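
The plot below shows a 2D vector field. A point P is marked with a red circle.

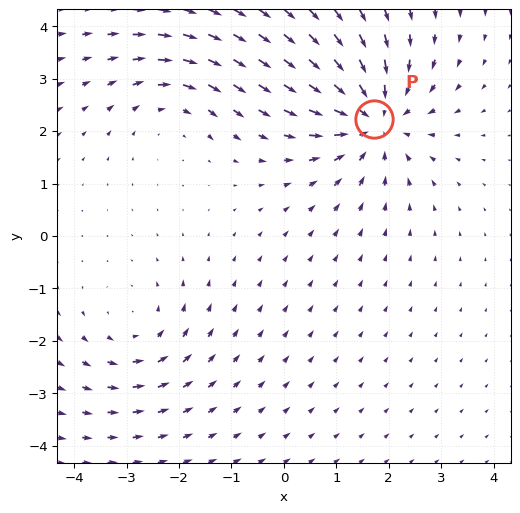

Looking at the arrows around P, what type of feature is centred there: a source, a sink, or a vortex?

At P (1.7, 2.2) the arrows converge inward. Divergence about -5, curl ≈0 — negative divergence with near-zero curl is a sink.

sink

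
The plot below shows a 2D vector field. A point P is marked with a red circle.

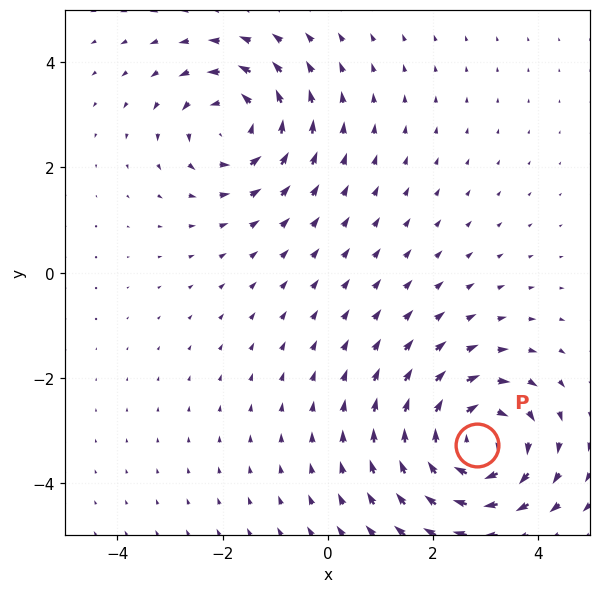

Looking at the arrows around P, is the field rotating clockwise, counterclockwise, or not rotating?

Near P at (2.8, -3.3) the arrows circulate clockwise. The curl (z-component) there is about -4; negative curl means clockwise rotation.

clockwise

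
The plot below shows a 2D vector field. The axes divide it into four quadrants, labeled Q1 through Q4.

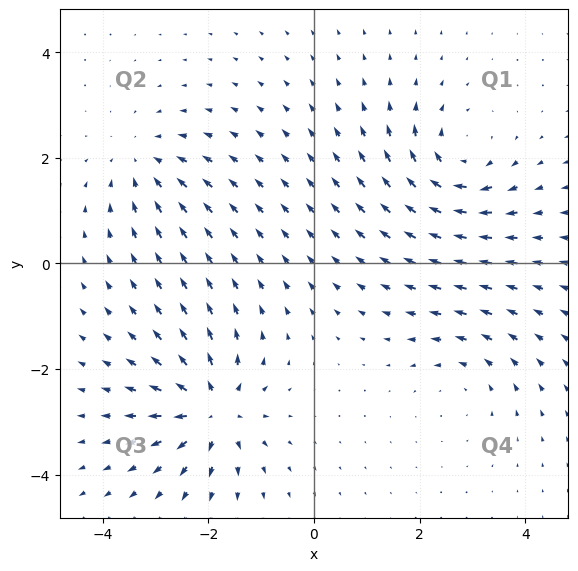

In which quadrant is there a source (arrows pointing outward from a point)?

The source sits at approximately (-1.9, -2.8), which lies in quadrant Q3. The divergence there is about +6, positive as expected for a source.

Q3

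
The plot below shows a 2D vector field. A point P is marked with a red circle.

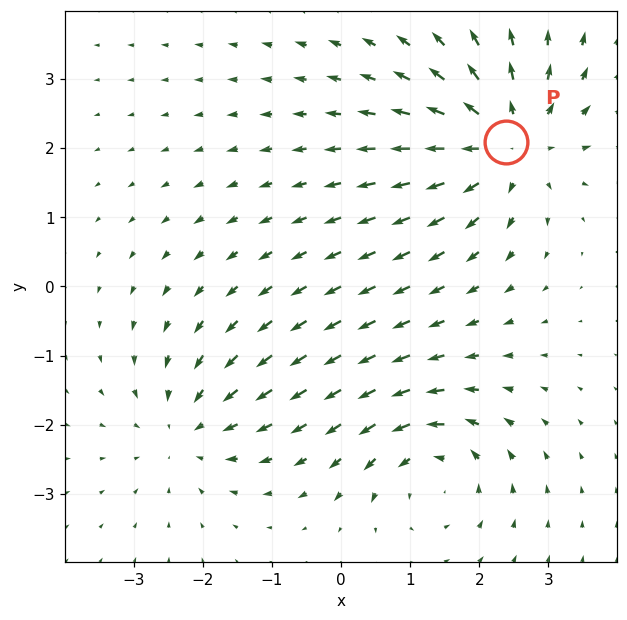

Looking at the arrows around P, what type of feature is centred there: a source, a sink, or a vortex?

At P (2.4, 2.1) the arrows spread outward. Divergence about +4, curl ≈0 — positive divergence with near-zero curl is a source.

source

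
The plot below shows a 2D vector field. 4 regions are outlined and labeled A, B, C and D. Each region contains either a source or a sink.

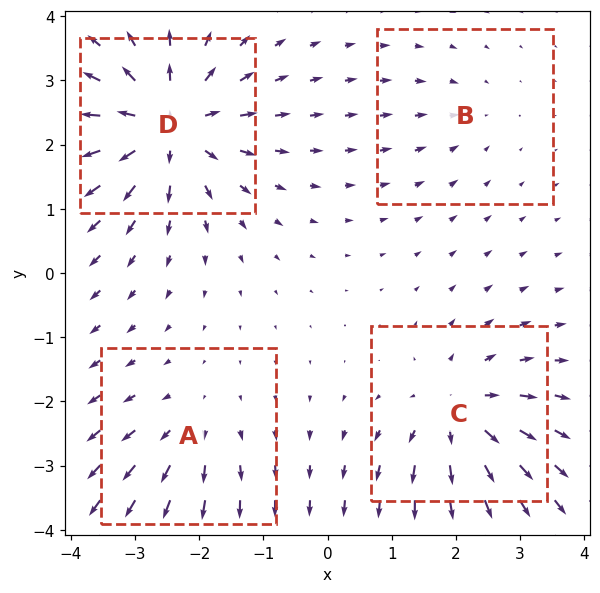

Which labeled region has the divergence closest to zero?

B

Divergence at each region's feature centre — A: about +4, B: about -2, C: about +6, D: about +8. Region B is closest to zero.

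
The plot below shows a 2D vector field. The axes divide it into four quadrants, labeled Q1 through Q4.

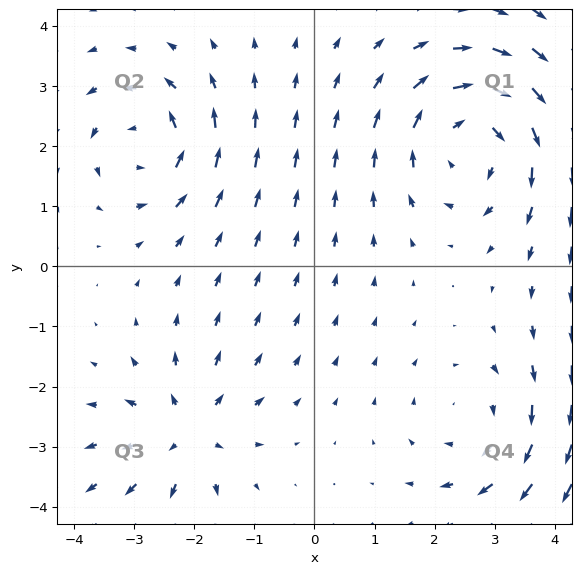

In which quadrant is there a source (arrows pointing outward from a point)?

The source sits at approximately (-2.1, -2.8), which lies in quadrant Q3. The divergence there is about +4, positive as expected for a source.

Q3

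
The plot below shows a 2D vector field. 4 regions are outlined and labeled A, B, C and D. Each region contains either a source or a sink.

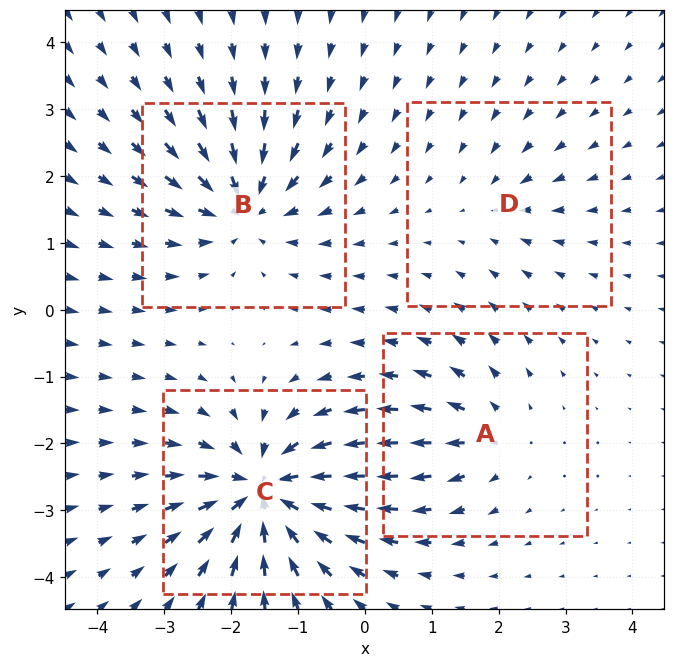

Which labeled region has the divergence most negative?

C

Divergence at each region's feature centre — A: about +4, B: about -7, C: about -9, D: about -3. Region C is most negative.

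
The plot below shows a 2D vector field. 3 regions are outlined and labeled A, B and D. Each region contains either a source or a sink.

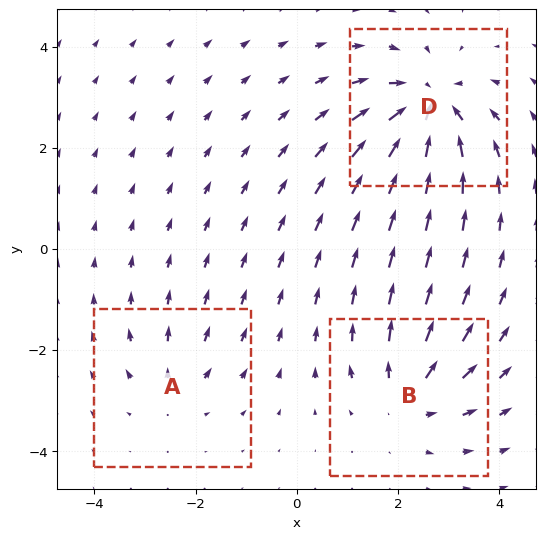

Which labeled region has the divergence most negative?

Divergence at each region's feature centre — A: about +2, B: about +4, D: about -5. Region D is most negative.

D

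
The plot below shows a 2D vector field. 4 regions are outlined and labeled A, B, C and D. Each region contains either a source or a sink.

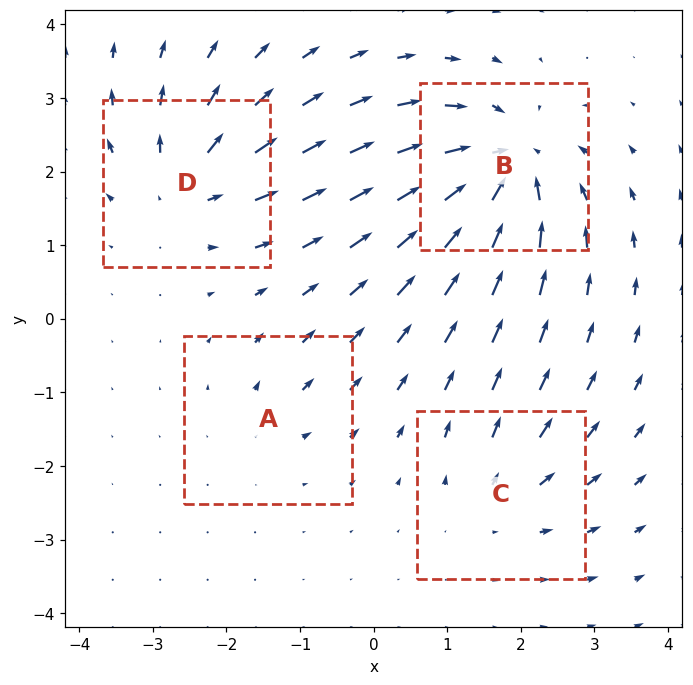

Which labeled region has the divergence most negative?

B

Divergence at each region's feature centre — A: about +3, B: about -8, C: about +4, D: about +6. Region B is most negative.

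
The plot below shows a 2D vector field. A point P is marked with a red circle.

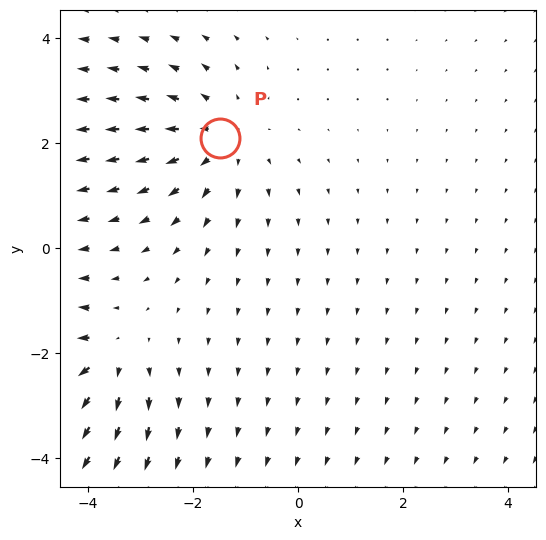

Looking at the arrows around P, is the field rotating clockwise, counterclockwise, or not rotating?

not rotating

Near P at (-1.5, 2.1) the arrows show no circulation. The curl there is ≈0.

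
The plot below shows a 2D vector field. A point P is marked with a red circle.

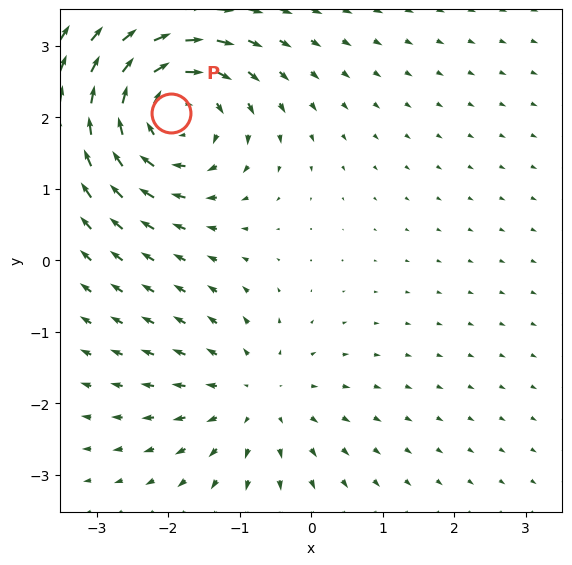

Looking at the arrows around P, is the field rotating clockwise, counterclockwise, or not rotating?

clockwise

Near P at (-2.0, 2.1) the arrows circulate clockwise. The curl (z-component) there is about -5; negative curl means clockwise rotation.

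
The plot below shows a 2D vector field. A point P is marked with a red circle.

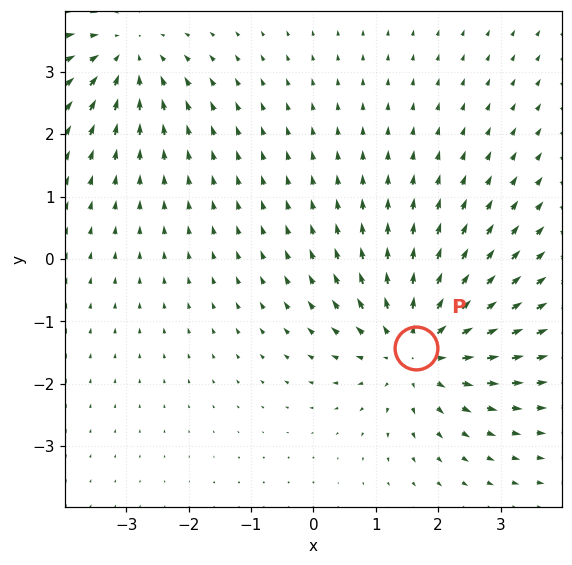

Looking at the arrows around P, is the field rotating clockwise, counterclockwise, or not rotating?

Near P at (1.7, -1.4) the arrows show no circulation. The curl there is ≈0.

not rotating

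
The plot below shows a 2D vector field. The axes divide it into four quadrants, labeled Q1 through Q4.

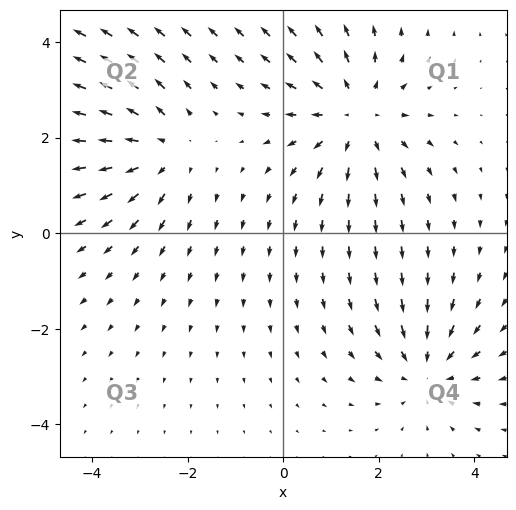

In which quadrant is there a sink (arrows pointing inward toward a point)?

Q4

The sink sits at approximately (3.0, -2.9), which lies in quadrant Q4. The divergence there is about -3, negative as expected for a sink.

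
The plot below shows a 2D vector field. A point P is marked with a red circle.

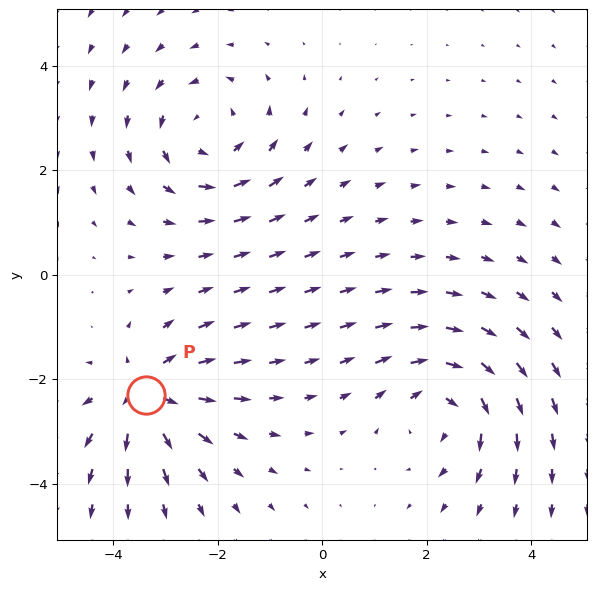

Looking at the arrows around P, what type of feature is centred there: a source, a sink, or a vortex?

source

At P (-3.4, -2.3) the arrows spread outward. Divergence about +4, curl ≈0 — positive divergence with near-zero curl is a source.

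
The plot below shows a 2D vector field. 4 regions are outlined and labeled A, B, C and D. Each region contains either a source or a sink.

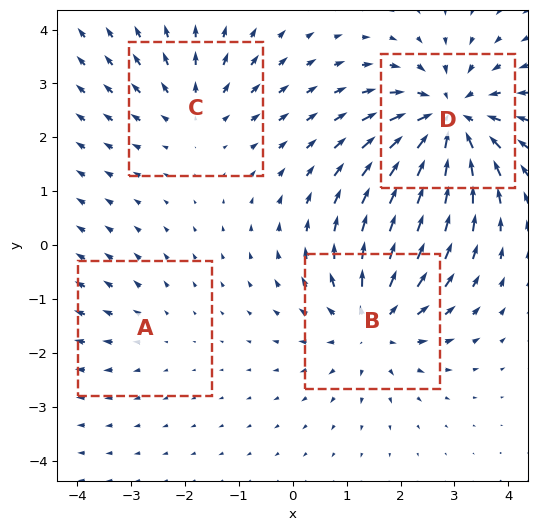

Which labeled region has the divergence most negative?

Divergence at each region's feature centre — A: about +2, B: about +5, C: about +3, D: about -7. Region D is most negative.

D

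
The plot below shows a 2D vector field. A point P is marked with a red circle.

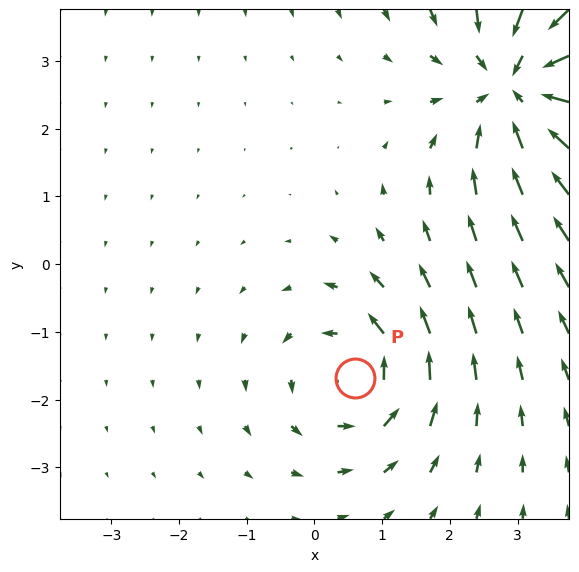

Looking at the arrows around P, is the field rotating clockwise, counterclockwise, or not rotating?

counterclockwise

Near P at (0.6, -1.7) the arrows circulate counterclockwise. The curl (z-component) there is about +3; positive curl means counterclockwise rotation.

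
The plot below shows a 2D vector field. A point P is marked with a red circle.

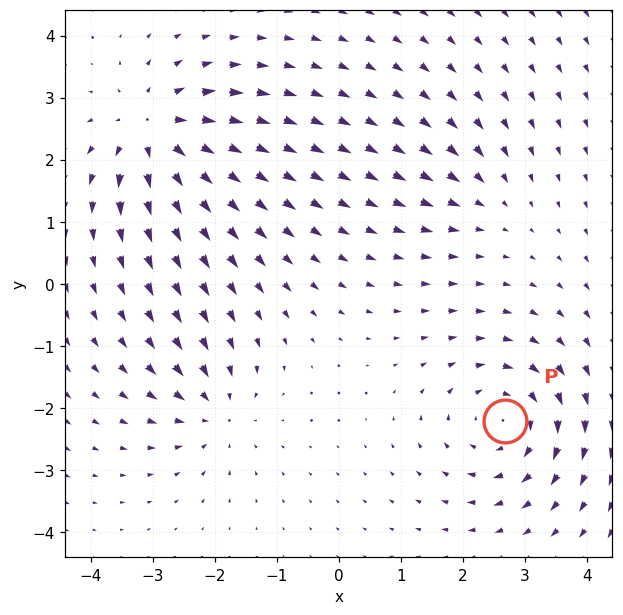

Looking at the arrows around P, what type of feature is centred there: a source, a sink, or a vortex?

At P (2.7, -2.2) the arrows circulate clockwise. Divergence ≈0, curl about -5 — near-zero divergence with nonzero curl is a vortex.

vortex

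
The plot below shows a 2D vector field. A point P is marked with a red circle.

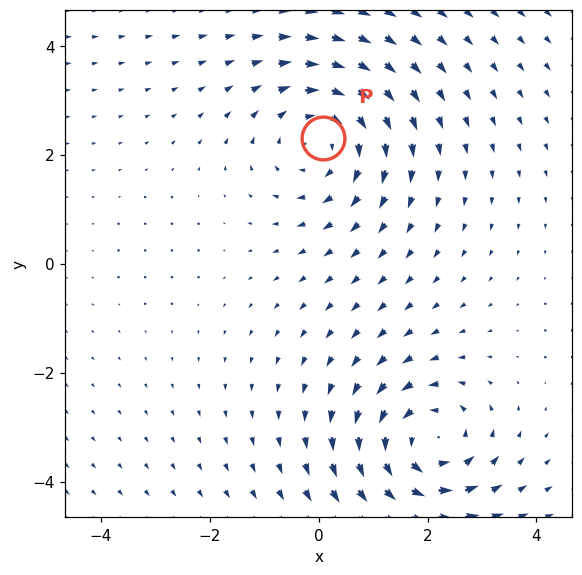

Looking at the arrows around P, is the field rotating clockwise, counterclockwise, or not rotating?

Near P at (0.1, 2.3) the arrows circulate clockwise. The curl (z-component) there is about -3; negative curl means clockwise rotation.

clockwise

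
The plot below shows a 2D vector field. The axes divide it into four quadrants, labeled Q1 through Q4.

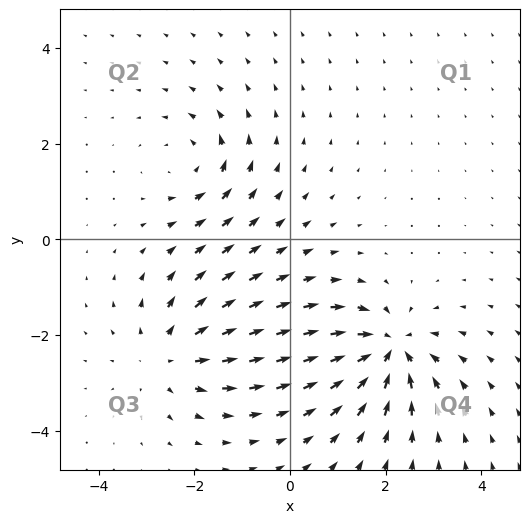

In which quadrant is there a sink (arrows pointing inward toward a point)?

Q4

The sink sits at approximately (2.1, -2.3), which lies in quadrant Q4. The divergence there is about -6, negative as expected for a sink.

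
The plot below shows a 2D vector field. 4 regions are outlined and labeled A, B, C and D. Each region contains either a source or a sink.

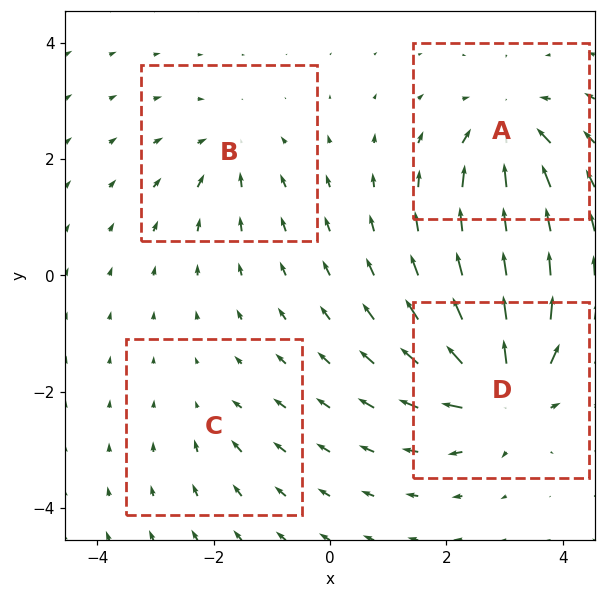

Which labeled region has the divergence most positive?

Divergence at each region's feature centre — A: about -6, B: about -4, C: about -2, D: about +8. Region D is most positive.

D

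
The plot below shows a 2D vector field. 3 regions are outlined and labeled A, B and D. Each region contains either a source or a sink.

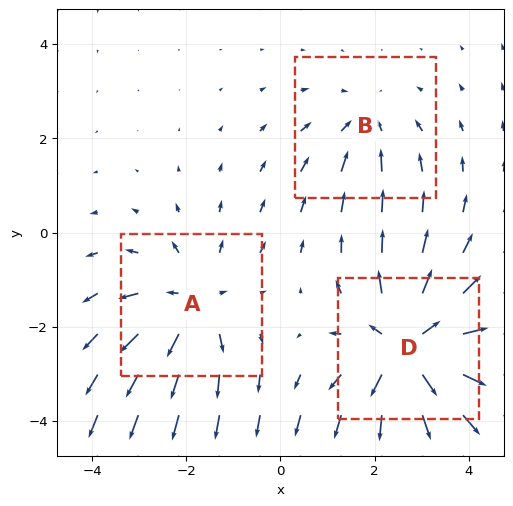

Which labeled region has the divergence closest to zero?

Divergence at each region's feature centre — A: about +3, B: about -2, D: about +4. Region B is closest to zero.

B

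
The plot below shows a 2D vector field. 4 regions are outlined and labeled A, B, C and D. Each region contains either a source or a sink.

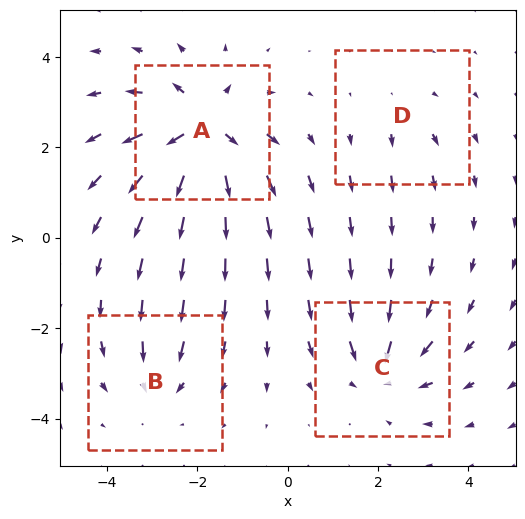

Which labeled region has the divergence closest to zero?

Divergence at each region's feature centre — A: about +8, B: about -4, C: about -5, D: about +2. Region D is closest to zero.

D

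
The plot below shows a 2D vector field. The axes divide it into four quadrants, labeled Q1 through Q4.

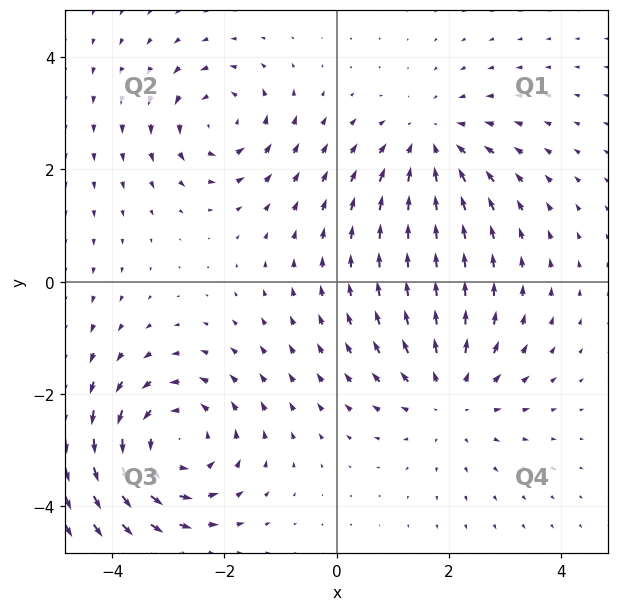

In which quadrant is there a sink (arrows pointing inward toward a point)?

Q1

The sink sits at approximately (1.7, 2.5), which lies in quadrant Q1. The divergence there is about -3, negative as expected for a sink.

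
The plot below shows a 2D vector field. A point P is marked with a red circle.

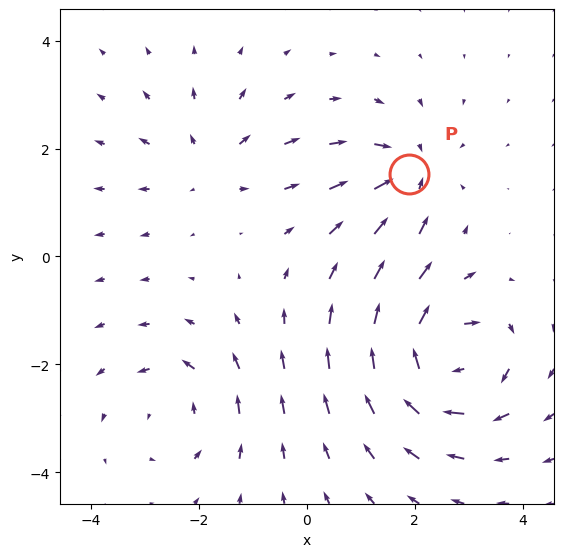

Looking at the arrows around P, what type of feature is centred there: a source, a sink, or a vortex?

sink

At P (1.9, 1.5) the arrows converge inward. Divergence about -4, curl ≈0 — negative divergence with near-zero curl is a sink.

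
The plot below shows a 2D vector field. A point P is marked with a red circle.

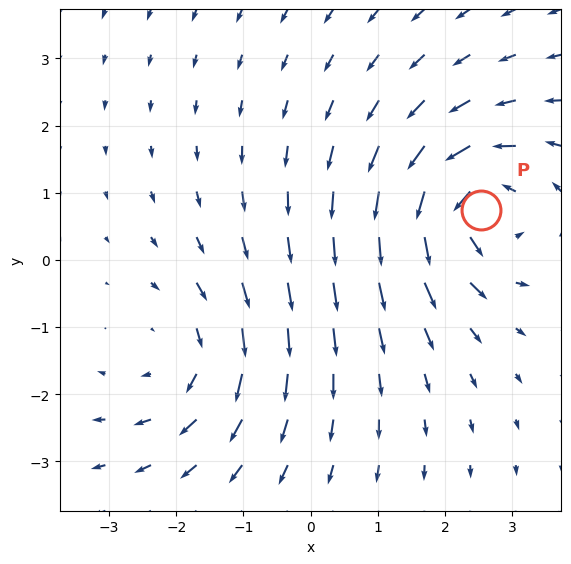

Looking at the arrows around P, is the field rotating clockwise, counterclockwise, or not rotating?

Near P at (2.5, 0.7) the arrows circulate counterclockwise. The curl (z-component) there is about +5; positive curl means counterclockwise rotation.

counterclockwise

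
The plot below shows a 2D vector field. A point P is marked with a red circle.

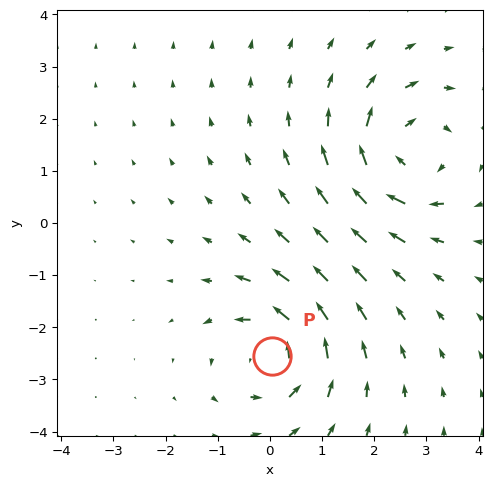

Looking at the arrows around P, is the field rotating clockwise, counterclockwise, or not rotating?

counterclockwise

Near P at (0.0, -2.5) the arrows circulate counterclockwise. The curl (z-component) there is about +4; positive curl means counterclockwise rotation.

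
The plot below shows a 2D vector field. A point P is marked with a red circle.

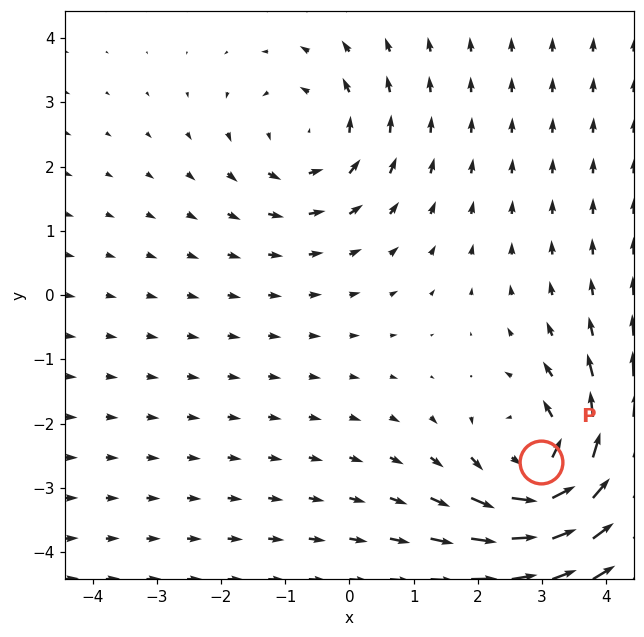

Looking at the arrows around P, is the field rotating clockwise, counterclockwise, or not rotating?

Near P at (3.0, -2.6) the arrows circulate counterclockwise. The curl (z-component) there is about +4; positive curl means counterclockwise rotation.

counterclockwise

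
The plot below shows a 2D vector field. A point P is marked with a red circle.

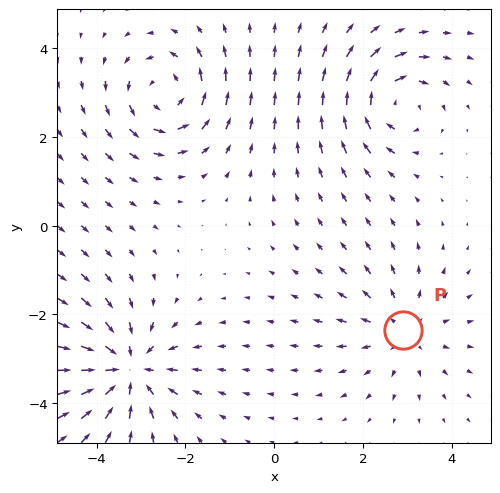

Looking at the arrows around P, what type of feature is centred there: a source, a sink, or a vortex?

At P (2.9, -2.4) the arrows spread outward. Divergence about +3, curl ≈0 — positive divergence with near-zero curl is a source.

source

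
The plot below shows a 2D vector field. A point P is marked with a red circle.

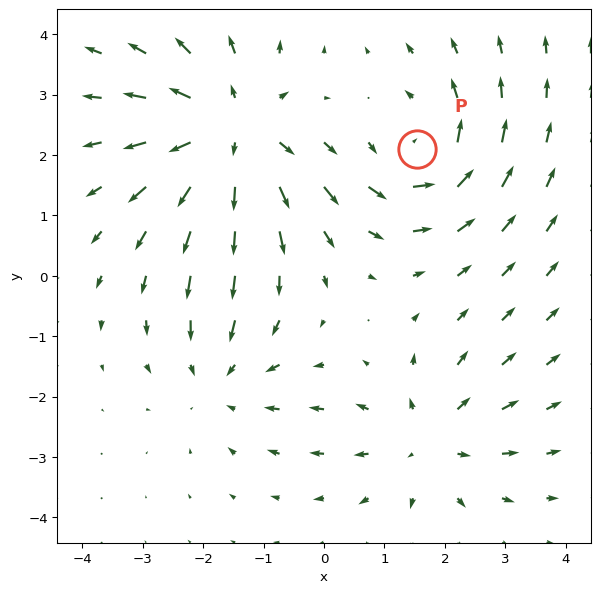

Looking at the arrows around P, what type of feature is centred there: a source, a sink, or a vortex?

At P (1.5, 2.1) the arrows circulate counterclockwise. Divergence ≈0, curl about +3 — near-zero divergence with nonzero curl is a vortex.

vortex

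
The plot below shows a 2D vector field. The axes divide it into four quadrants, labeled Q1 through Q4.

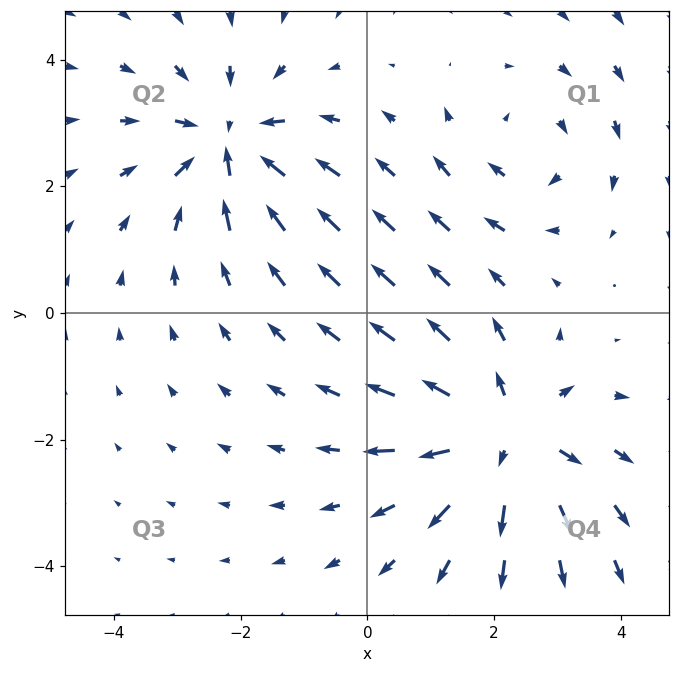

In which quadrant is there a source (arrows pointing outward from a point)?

Q4

The source sits at approximately (2.1, -2.0), which lies in quadrant Q4. The divergence there is about +5, positive as expected for a source.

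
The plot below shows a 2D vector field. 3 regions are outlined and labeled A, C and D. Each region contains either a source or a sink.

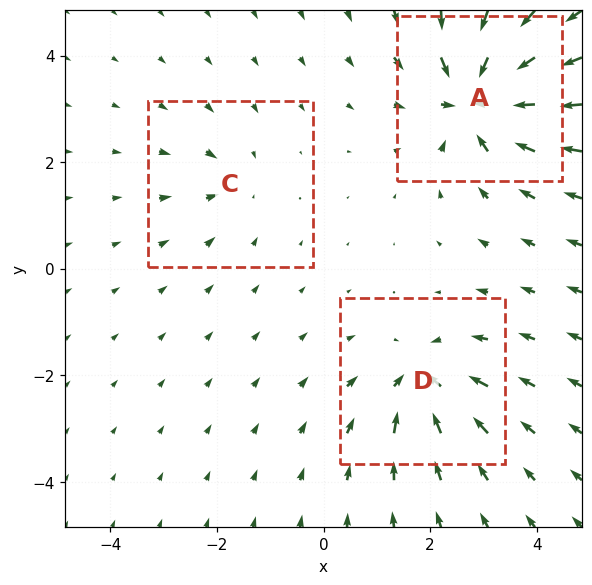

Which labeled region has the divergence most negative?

A

Divergence at each region's feature centre — A: about -6, C: about -2, D: about -4. Region A is most negative.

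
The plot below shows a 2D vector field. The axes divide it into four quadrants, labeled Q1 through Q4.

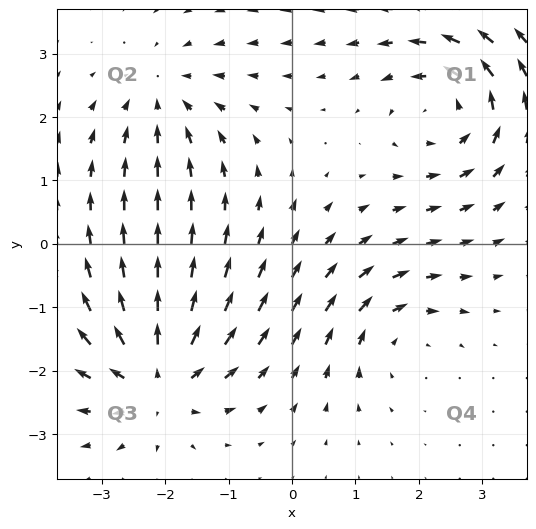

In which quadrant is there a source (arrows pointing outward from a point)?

Q3

The source sits at approximately (-2.1, -2.1), which lies in quadrant Q3. The divergence there is about +6, positive as expected for a source.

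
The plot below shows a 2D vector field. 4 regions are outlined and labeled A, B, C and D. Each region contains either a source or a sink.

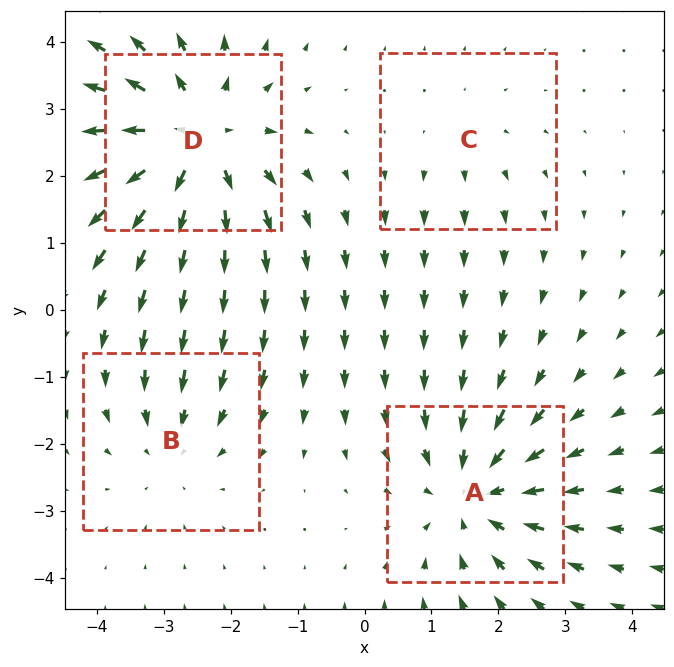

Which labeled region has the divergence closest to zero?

C

Divergence at each region's feature centre — A: about -5, B: about -3, C: about +2, D: about +6. Region C is closest to zero.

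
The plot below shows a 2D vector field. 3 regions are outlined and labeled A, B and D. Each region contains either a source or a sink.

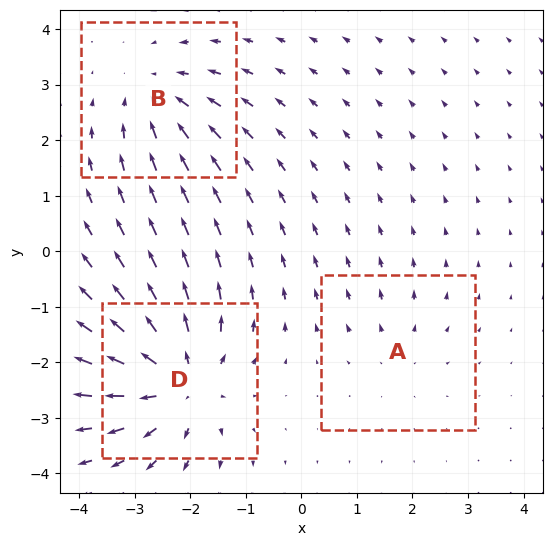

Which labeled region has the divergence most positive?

Divergence at each region's feature centre — A: about +2, B: about -3, D: about +5. Region D is most positive.

D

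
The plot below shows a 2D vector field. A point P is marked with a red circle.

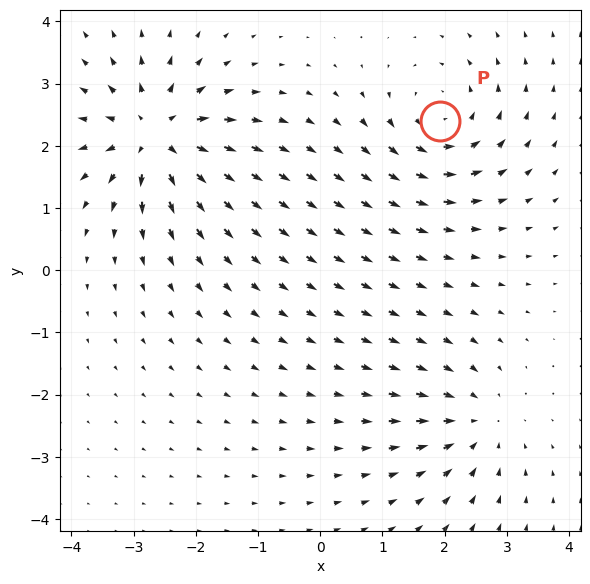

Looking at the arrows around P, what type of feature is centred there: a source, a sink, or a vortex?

At P (1.9, 2.4) the arrows circulate counterclockwise. Divergence ≈0, curl about +4 — near-zero divergence with nonzero curl is a vortex.

vortex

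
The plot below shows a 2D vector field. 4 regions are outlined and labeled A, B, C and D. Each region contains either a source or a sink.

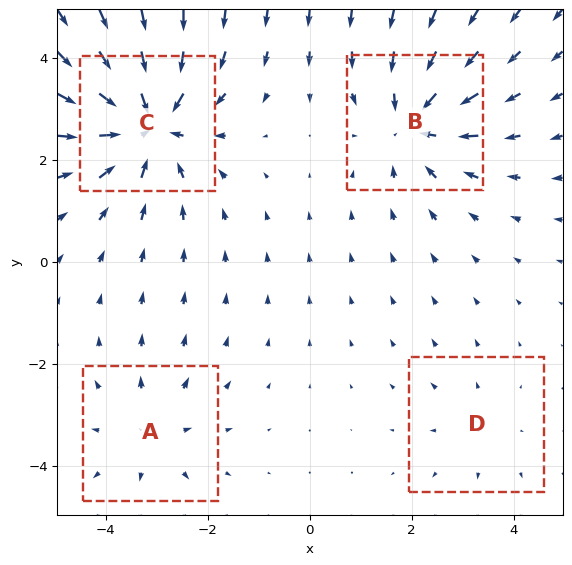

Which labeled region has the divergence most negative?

C

Divergence at each region's feature centre — A: about +3, B: about -5, C: about -7, D: about +2. Region C is most negative.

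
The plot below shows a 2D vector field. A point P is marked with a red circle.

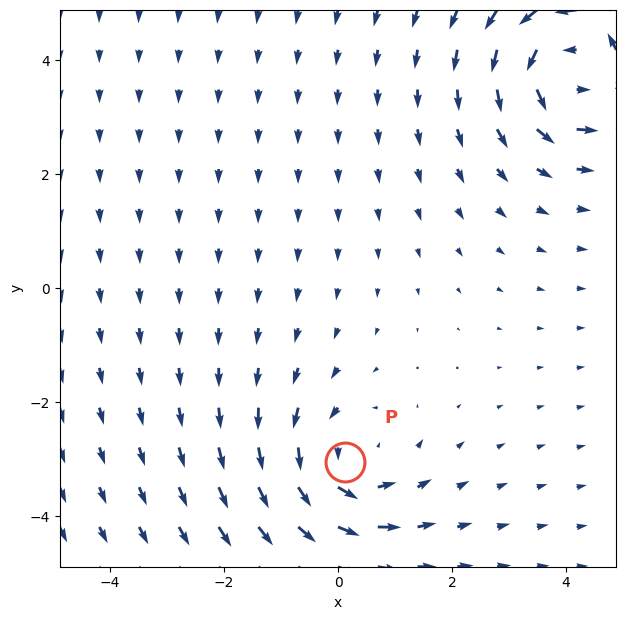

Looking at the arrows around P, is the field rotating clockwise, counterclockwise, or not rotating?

counterclockwise

Near P at (0.1, -3.0) the arrows circulate counterclockwise. The curl (z-component) there is about +3; positive curl means counterclockwise rotation.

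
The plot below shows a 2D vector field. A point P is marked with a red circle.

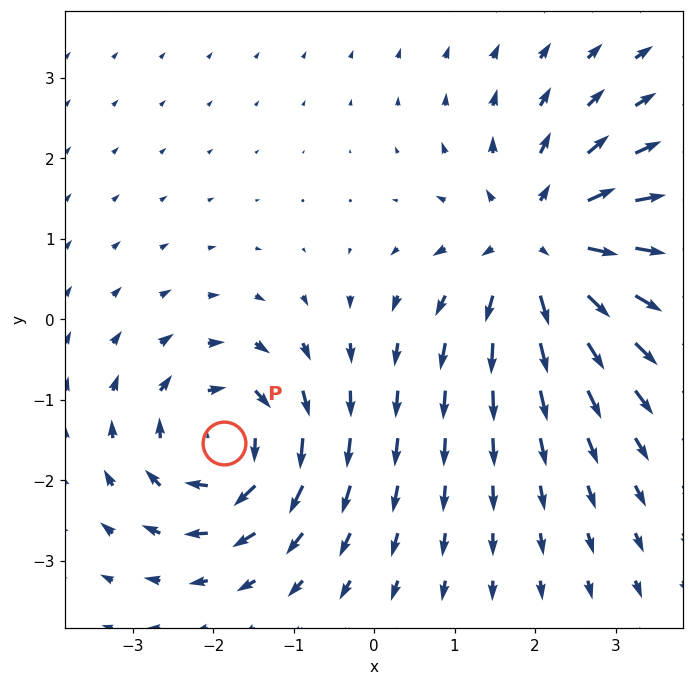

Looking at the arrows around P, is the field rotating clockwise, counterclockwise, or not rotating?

clockwise

Near P at (-1.9, -1.5) the arrows circulate clockwise. The curl (z-component) there is about -5; negative curl means clockwise rotation.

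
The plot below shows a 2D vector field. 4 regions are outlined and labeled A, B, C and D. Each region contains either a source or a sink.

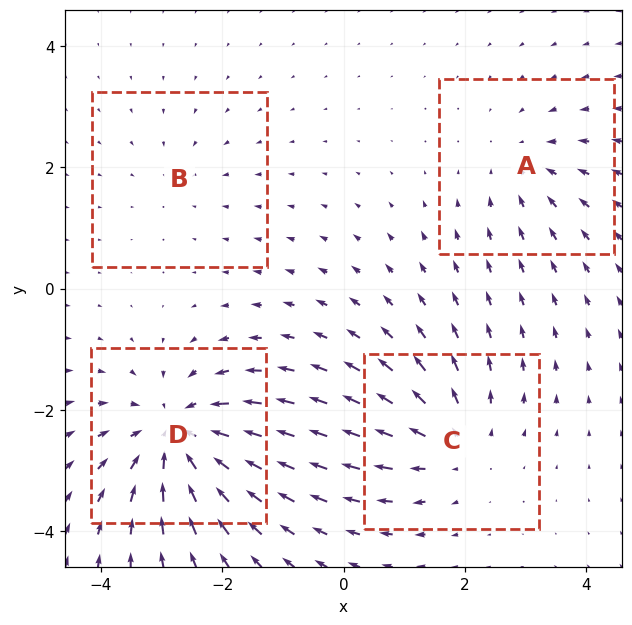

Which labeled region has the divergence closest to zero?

B

Divergence at each region's feature centre — A: about -3, B: about -2, C: about +4, D: about -6. Region B is closest to zero.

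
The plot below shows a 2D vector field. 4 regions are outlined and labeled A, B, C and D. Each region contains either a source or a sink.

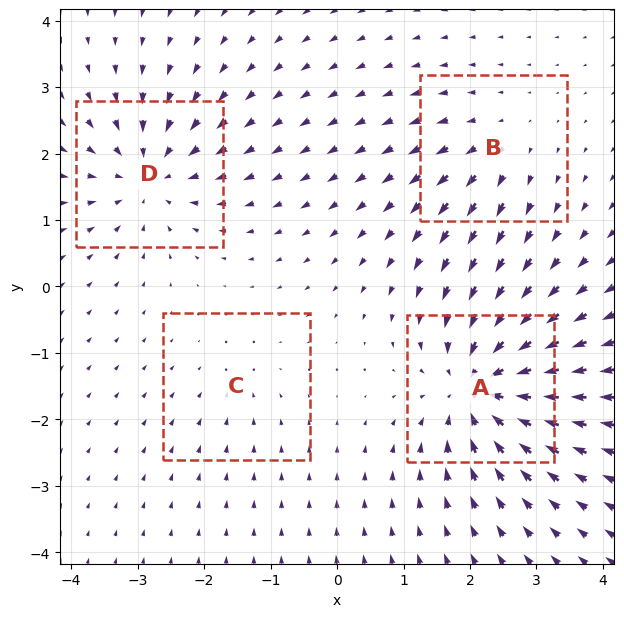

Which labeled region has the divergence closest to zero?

Divergence at each region's feature centre — A: about -8, B: about +3, C: about -2, D: about -6. Region C is closest to zero.

C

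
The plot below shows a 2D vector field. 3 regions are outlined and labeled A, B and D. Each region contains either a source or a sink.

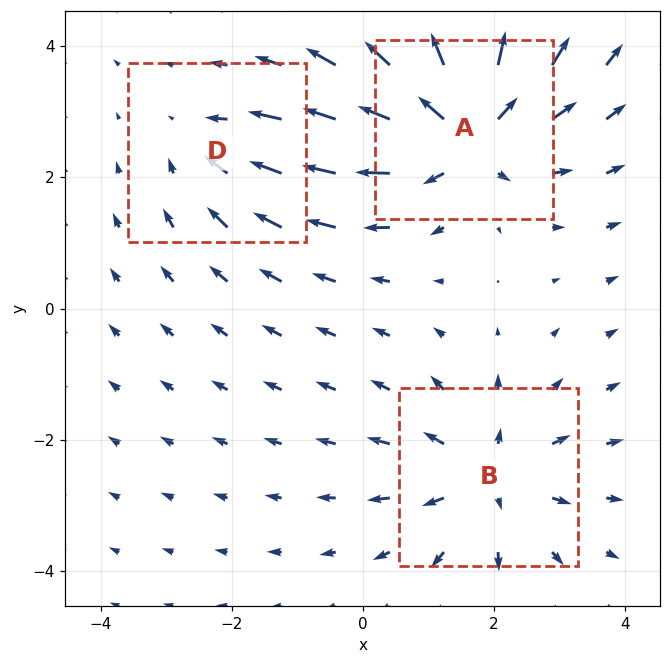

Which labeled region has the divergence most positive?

A

Divergence at each region's feature centre — A: about +5, B: about +3, D: about -2. Region A is most positive.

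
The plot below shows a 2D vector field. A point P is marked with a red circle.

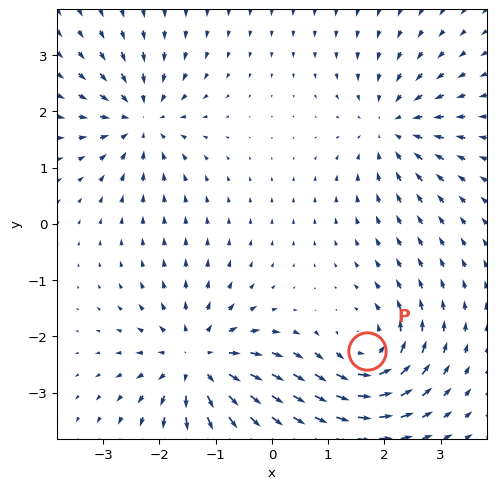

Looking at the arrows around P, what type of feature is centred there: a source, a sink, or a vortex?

vortex

At P (1.7, -2.3) the arrows circulate counterclockwise. Divergence ≈0, curl about +5 — near-zero divergence with nonzero curl is a vortex.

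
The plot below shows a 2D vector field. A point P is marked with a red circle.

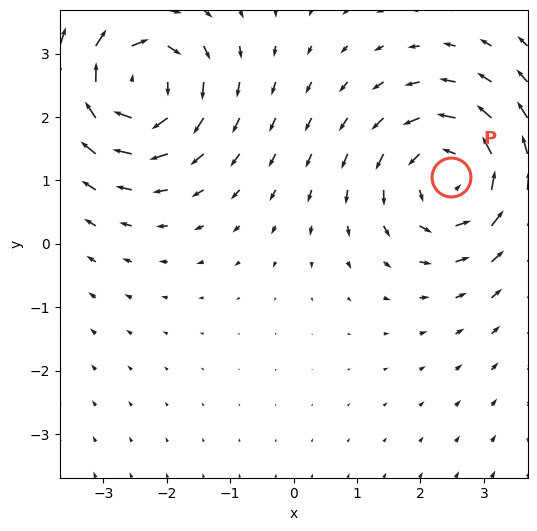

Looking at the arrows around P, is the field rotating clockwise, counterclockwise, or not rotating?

counterclockwise

Near P at (2.5, 1.1) the arrows circulate counterclockwise. The curl (z-component) there is about +5; positive curl means counterclockwise rotation.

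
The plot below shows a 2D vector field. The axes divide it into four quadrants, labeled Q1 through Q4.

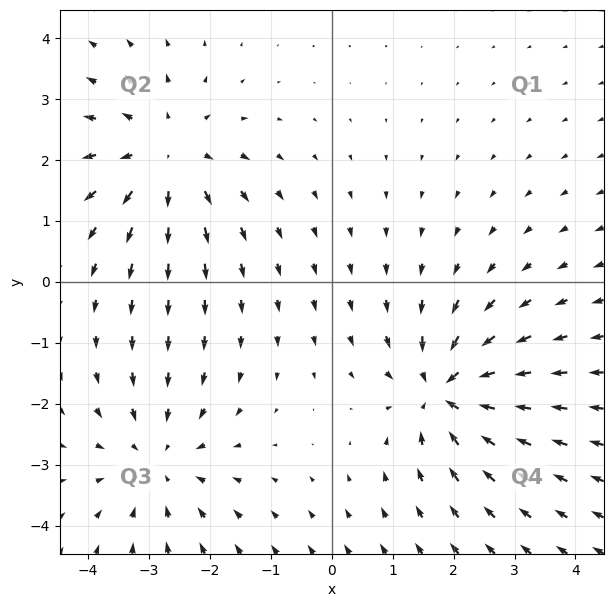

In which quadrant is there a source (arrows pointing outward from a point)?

Q2

The source sits at approximately (-2.7, 2.1), which lies in quadrant Q2. The divergence there is about +4, positive as expected for a source.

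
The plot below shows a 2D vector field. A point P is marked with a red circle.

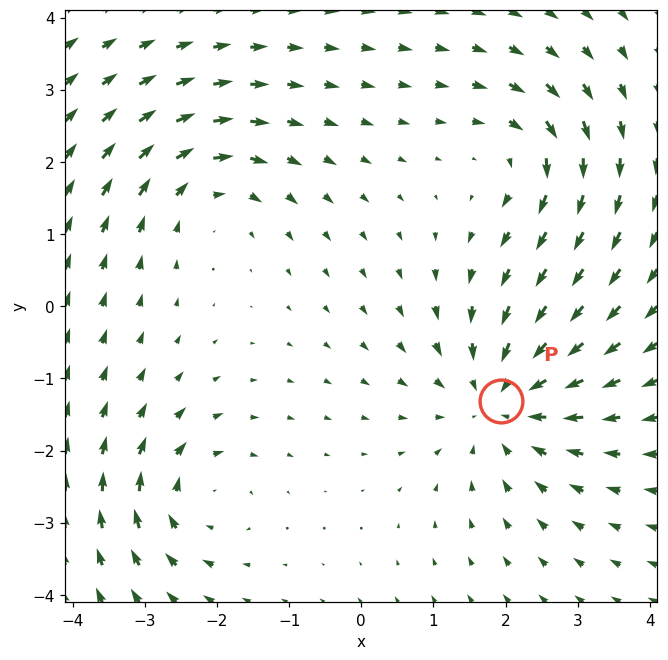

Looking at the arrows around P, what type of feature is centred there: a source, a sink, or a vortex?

sink

At P (1.9, -1.3) the arrows converge inward. Divergence about -4, curl ≈0 — negative divergence with near-zero curl is a sink.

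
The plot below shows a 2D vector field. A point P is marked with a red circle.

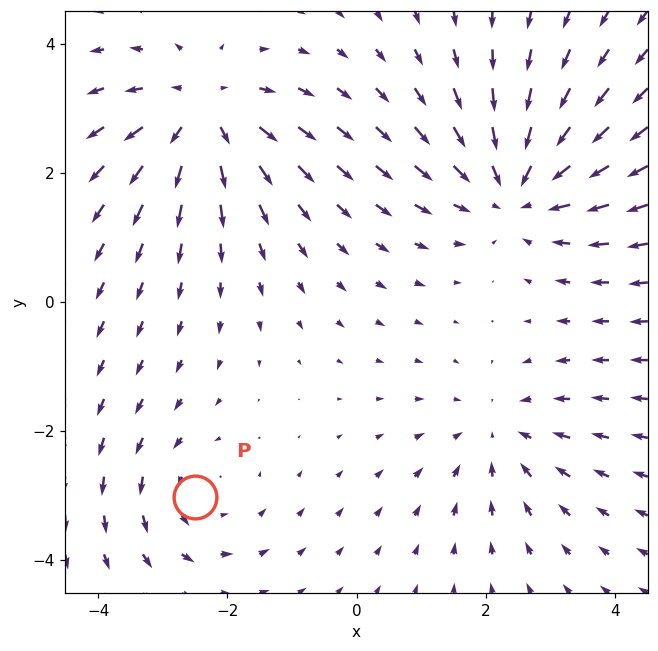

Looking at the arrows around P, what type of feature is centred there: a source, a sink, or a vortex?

At P (-2.5, -3.0) the arrows circulate counterclockwise. Divergence ≈0, curl about +2 — near-zero divergence with nonzero curl is a vortex.

vortex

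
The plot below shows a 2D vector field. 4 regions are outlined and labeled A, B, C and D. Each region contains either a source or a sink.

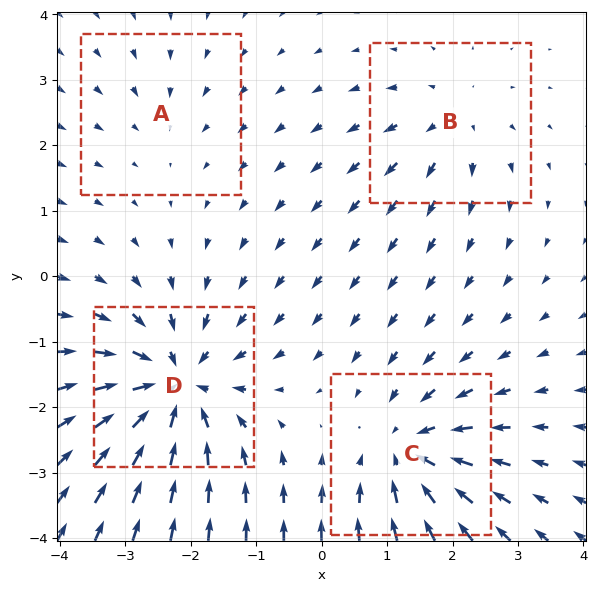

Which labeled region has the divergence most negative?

D

Divergence at each region's feature centre — A: about -2, B: about +4, C: about -6, D: about -8. Region D is most negative.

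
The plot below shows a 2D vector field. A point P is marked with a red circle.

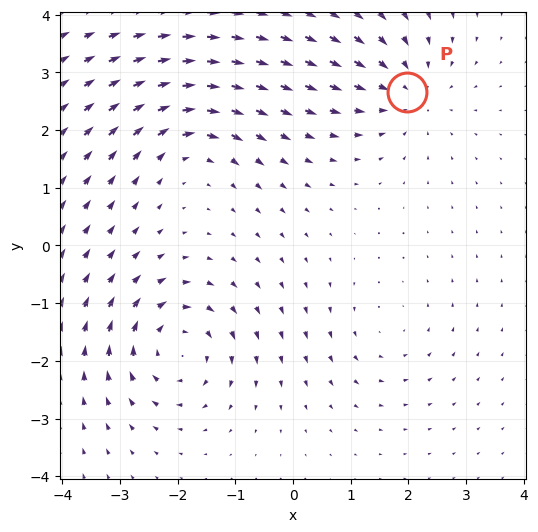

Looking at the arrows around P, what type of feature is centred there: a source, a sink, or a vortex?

At P (2.0, 2.7) the arrows converge inward. Divergence about -4, curl ≈0 — negative divergence with near-zero curl is a sink.

sink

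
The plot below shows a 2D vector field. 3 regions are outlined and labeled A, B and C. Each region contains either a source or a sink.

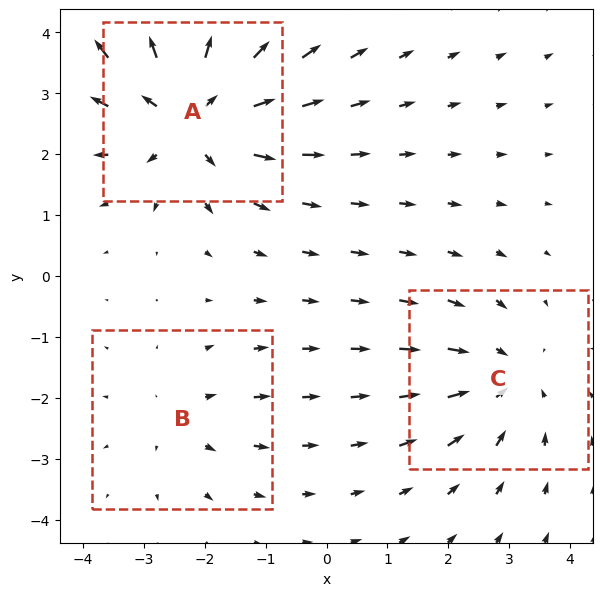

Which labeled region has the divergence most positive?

Divergence at each region's feature centre — A: about +4, B: about +2, C: about -3. Region A is most positive.

A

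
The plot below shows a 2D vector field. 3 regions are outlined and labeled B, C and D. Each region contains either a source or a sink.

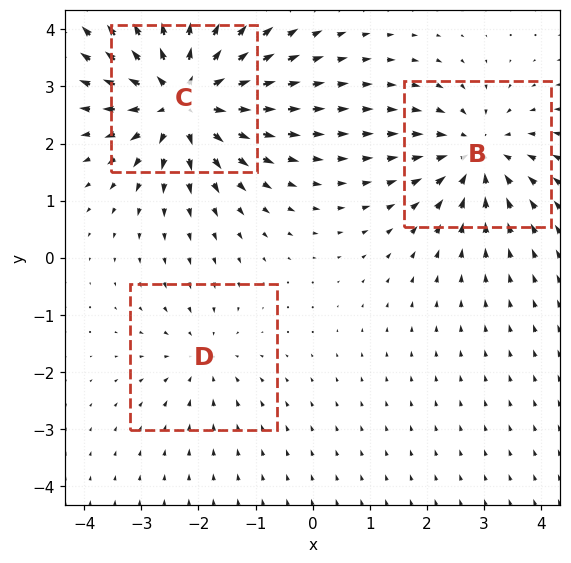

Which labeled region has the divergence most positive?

C

Divergence at each region's feature centre — B: about -3, C: about +5, D: about -2. Region C is most positive.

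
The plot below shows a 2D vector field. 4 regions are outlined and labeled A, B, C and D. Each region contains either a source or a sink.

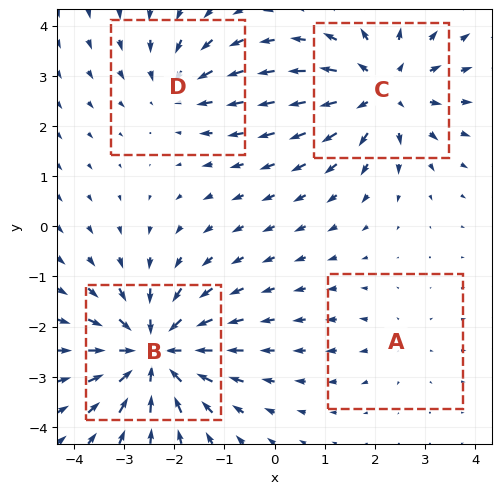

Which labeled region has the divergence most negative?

B

Divergence at each region's feature centre — A: about +2, B: about -6, C: about +5, D: about -3. Region B is most negative.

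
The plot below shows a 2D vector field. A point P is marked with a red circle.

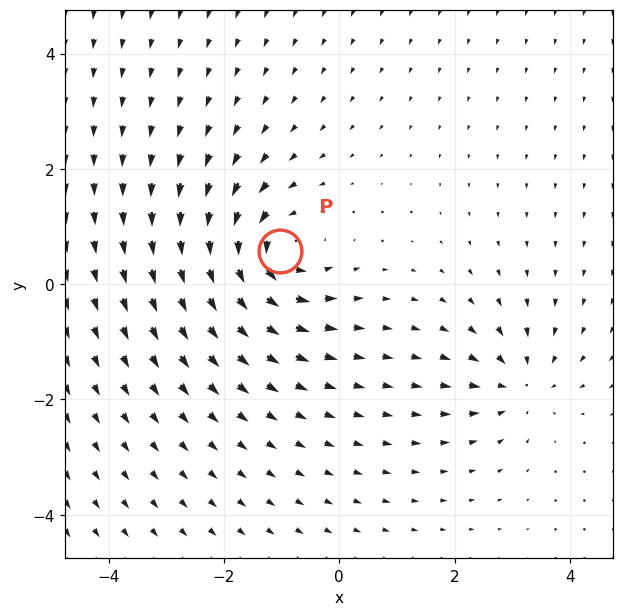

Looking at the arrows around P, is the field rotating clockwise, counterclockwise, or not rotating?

counterclockwise

Near P at (-1.0, 0.6) the arrows circulate counterclockwise. The curl (z-component) there is about +5; positive curl means counterclockwise rotation.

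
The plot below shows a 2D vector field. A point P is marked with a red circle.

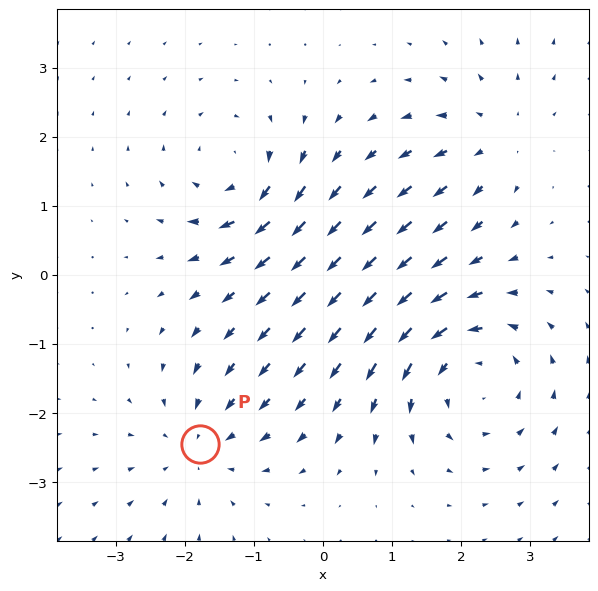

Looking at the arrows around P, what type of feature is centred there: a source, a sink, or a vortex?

At P (-1.8, -2.5) the arrows converge inward. Divergence about -3, curl ≈0 — negative divergence with near-zero curl is a sink.

sink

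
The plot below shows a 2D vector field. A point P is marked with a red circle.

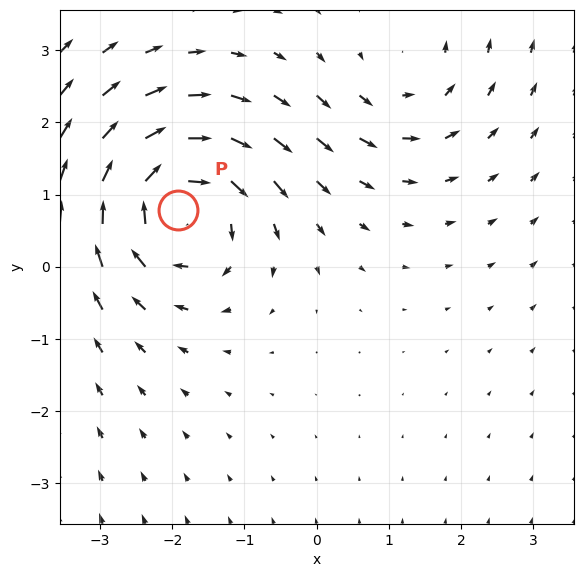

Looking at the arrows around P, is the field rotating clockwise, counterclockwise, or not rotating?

Near P at (-1.9, 0.8) the arrows circulate clockwise. The curl (z-component) there is about -5; negative curl means clockwise rotation.

clockwise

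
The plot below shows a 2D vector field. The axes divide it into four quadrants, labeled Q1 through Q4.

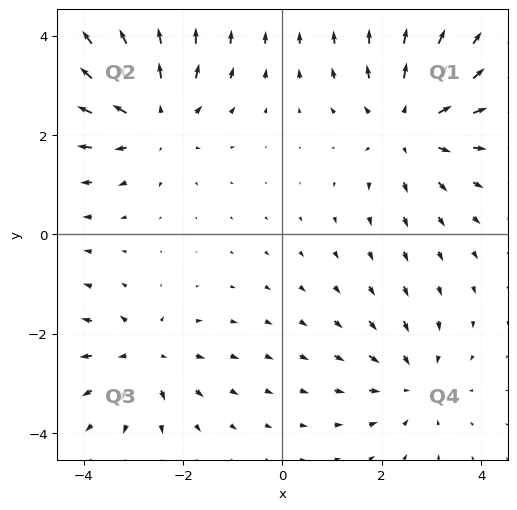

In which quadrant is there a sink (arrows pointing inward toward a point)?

The sink sits at approximately (2.6, -3.0), which lies in quadrant Q4. The divergence there is about -3, negative as expected for a sink.

Q4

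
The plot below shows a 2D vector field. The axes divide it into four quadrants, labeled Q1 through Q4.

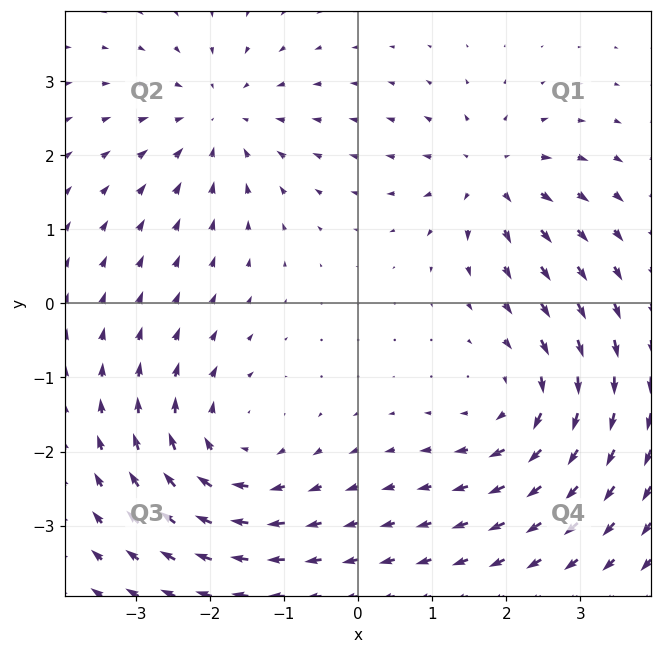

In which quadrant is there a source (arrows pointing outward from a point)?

The source sits at approximately (1.8, 1.7), which lies in quadrant Q1. The divergence there is about +5, positive as expected for a source.

Q1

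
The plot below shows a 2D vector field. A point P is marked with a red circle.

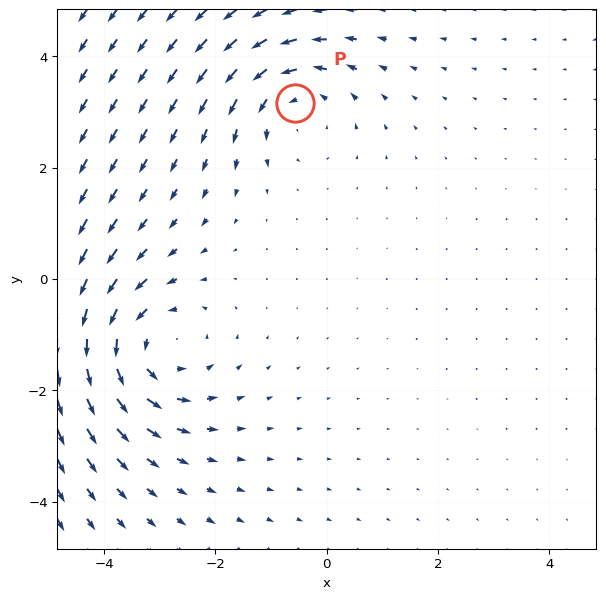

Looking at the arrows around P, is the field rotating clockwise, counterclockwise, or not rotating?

Near P at (-0.6, 3.2) the arrows circulate counterclockwise. The curl (z-component) there is about +3; positive curl means counterclockwise rotation.

counterclockwise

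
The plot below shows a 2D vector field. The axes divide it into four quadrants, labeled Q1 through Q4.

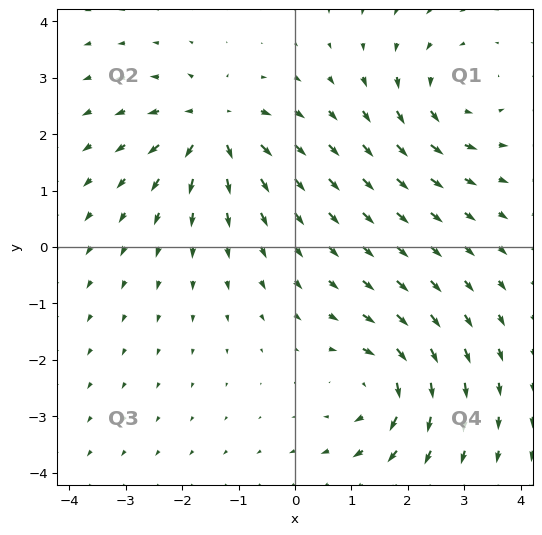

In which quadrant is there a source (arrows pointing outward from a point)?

The source sits at approximately (-1.4, 2.1), which lies in quadrant Q2. The divergence there is about +6, positive as expected for a source.

Q2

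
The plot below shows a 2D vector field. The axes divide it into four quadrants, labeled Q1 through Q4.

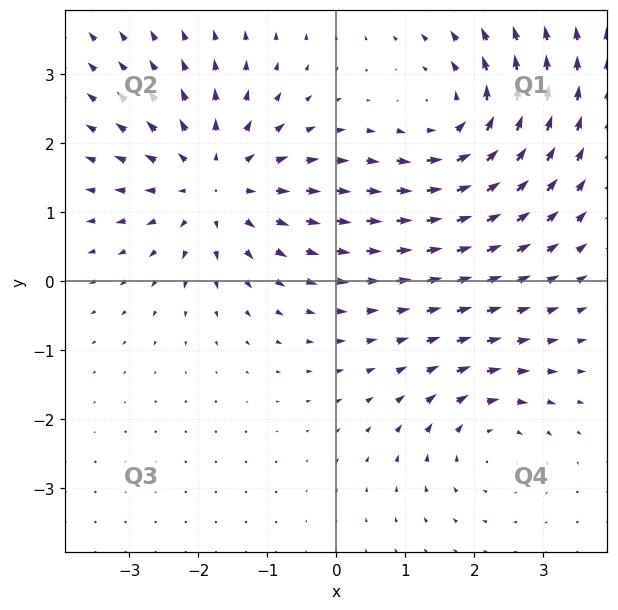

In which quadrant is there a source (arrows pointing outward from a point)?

Q2

The source sits at approximately (-1.8, 1.4), which lies in quadrant Q2. The divergence there is about +5, positive as expected for a source.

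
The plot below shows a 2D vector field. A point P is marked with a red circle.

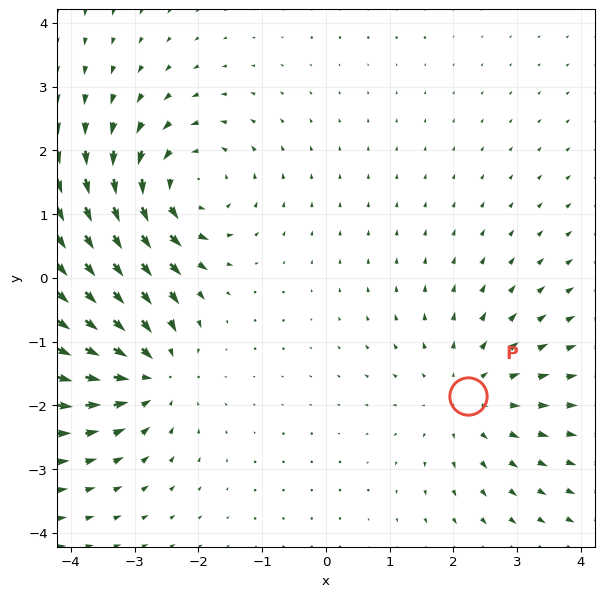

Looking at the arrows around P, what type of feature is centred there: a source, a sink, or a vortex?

source

At P (2.2, -1.8) the arrows spread outward. Divergence about +2, curl ≈0 — positive divergence with near-zero curl is a source.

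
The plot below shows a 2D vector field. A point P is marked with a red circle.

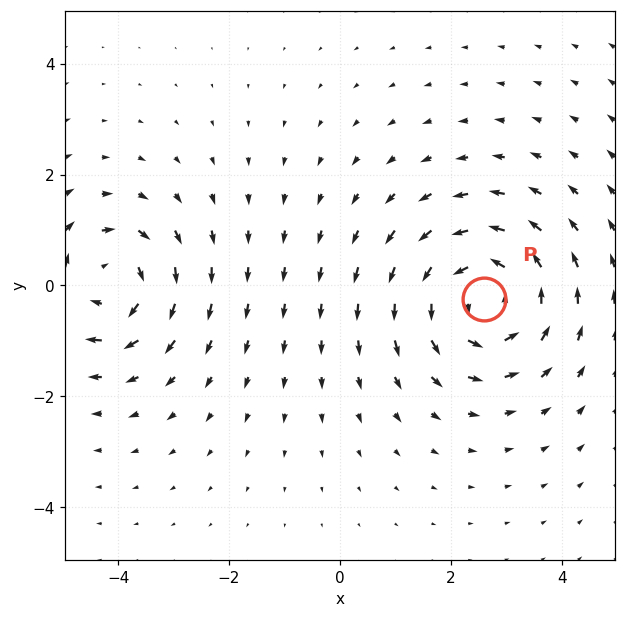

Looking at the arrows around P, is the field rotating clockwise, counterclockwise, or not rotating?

Near P at (2.6, -0.3) the arrows circulate counterclockwise. The curl (z-component) there is about +4; positive curl means counterclockwise rotation.

counterclockwise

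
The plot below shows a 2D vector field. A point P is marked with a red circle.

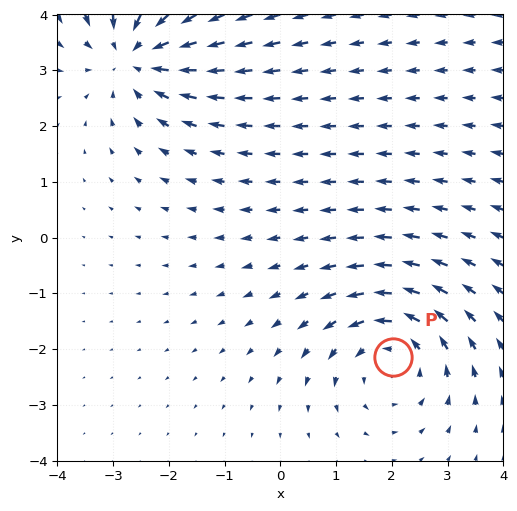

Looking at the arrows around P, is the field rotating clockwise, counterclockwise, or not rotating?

counterclockwise

Near P at (2.0, -2.1) the arrows circulate counterclockwise. The curl (z-component) there is about +4; positive curl means counterclockwise rotation.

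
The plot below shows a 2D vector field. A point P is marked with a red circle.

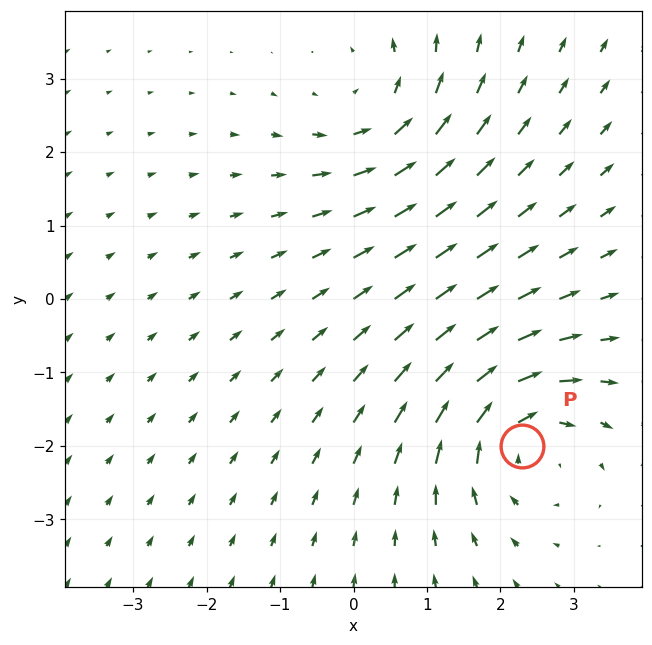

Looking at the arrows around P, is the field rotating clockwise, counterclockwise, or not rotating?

Near P at (2.3, -2.0) the arrows circulate clockwise. The curl (z-component) there is about -3; negative curl means clockwise rotation.

clockwise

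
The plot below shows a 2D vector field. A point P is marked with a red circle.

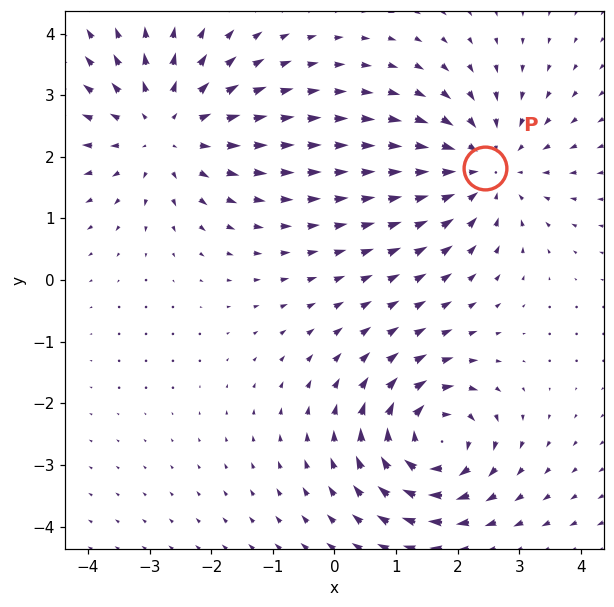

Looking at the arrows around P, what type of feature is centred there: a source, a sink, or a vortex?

sink

At P (2.4, 1.8) the arrows converge inward. Divergence about -4, curl ≈0 — negative divergence with near-zero curl is a sink.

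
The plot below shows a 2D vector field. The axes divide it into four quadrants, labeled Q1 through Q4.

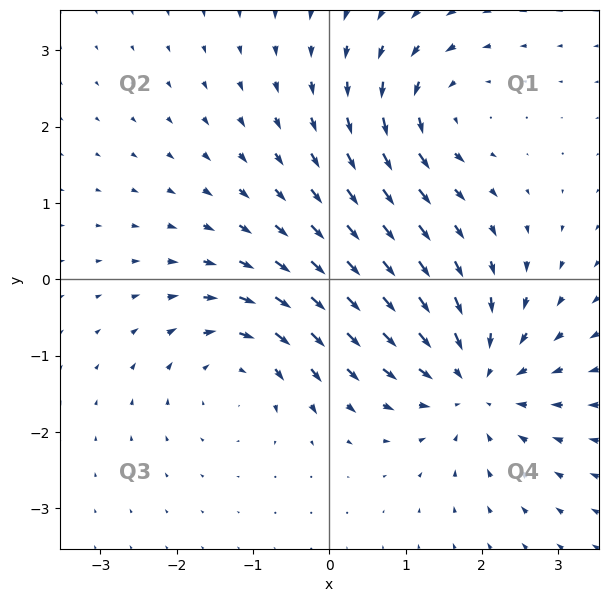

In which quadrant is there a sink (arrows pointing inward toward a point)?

The sink sits at approximately (1.9, -1.3), which lies in quadrant Q4. The divergence there is about -5, negative as expected for a sink.

Q4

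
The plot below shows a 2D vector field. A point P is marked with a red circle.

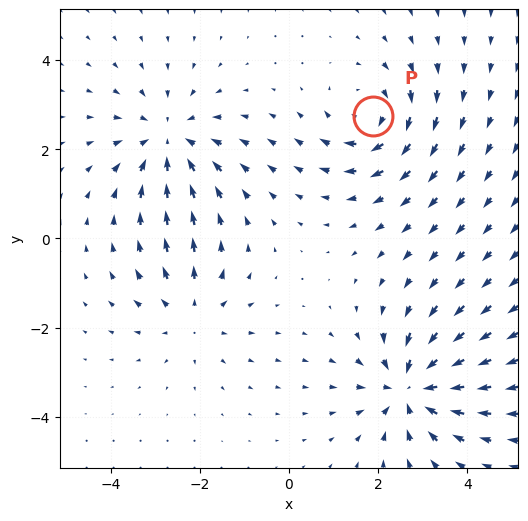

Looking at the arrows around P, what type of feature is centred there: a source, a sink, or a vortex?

vortex

At P (1.9, 2.8) the arrows circulate clockwise. Divergence ≈0, curl about -4 — near-zero divergence with nonzero curl is a vortex.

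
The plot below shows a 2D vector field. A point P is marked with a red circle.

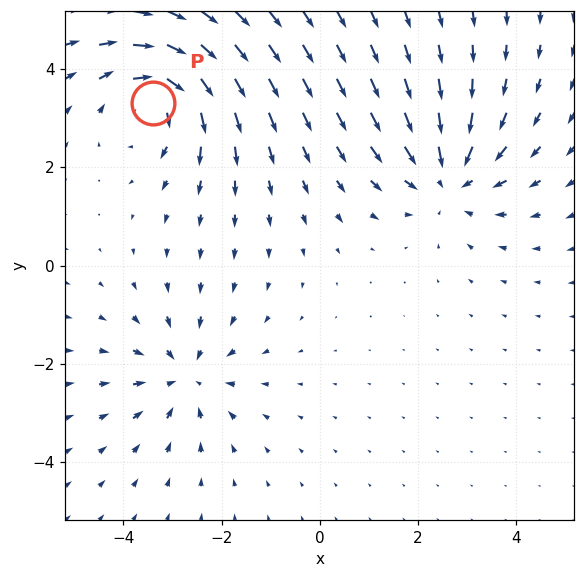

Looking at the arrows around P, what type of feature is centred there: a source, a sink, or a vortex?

vortex

At P (-3.4, 3.3) the arrows circulate clockwise. Divergence ≈0, curl about -4 — near-zero divergence with nonzero curl is a vortex.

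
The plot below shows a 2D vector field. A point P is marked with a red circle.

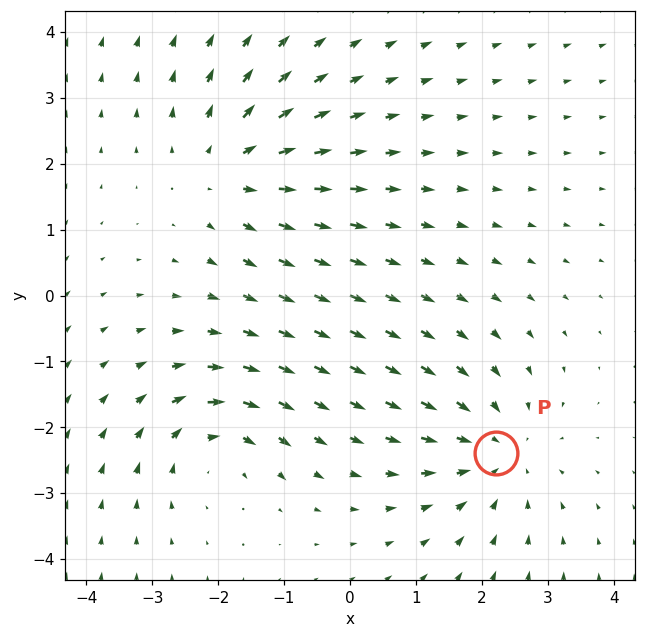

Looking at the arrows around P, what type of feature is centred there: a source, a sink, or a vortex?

sink

At P (2.2, -2.4) the arrows converge inward. Divergence about -3, curl ≈0 — negative divergence with near-zero curl is a sink.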